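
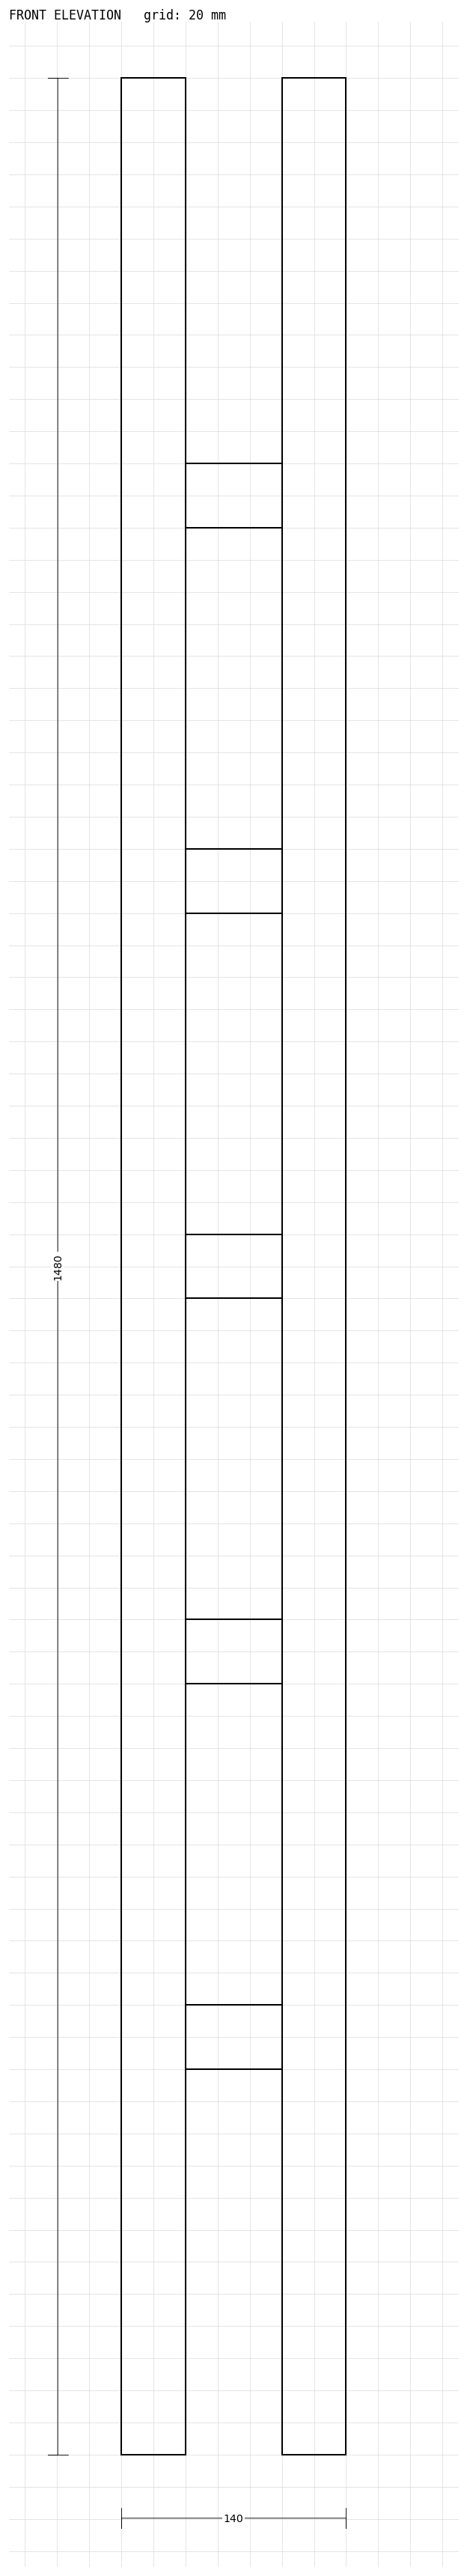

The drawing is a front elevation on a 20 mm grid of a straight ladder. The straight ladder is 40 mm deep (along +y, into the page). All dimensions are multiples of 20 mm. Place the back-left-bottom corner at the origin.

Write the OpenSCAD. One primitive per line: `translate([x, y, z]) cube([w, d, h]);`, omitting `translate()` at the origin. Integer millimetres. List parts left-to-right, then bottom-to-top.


cube([40, 40, 1480]);
translate([40, 0, 240]) cube([60, 40, 40]);
translate([40, 0, 480]) cube([60, 40, 40]);
translate([40, 0, 720]) cube([60, 40, 40]);
translate([40, 0, 960]) cube([60, 40, 40]);
translate([40, 0, 1200]) cube([60, 40, 40]);
translate([100, 0, 0]) cube([40, 40, 1480]);


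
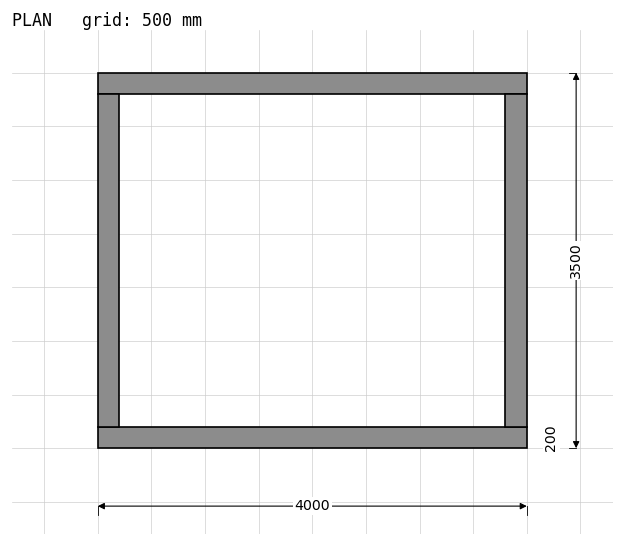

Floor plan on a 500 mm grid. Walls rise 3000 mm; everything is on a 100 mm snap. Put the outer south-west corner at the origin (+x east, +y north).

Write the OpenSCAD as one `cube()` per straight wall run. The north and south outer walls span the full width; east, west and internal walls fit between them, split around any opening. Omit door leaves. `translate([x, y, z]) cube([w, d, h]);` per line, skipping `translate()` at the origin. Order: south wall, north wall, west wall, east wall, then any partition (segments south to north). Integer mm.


cube([4000, 200, 3000]);
translate([0, 3300, 0]) cube([4000, 200, 3000]);
translate([0, 200, 0]) cube([200, 3100, 3000]);
translate([3800, 200, 0]) cube([200, 3100, 3000]);


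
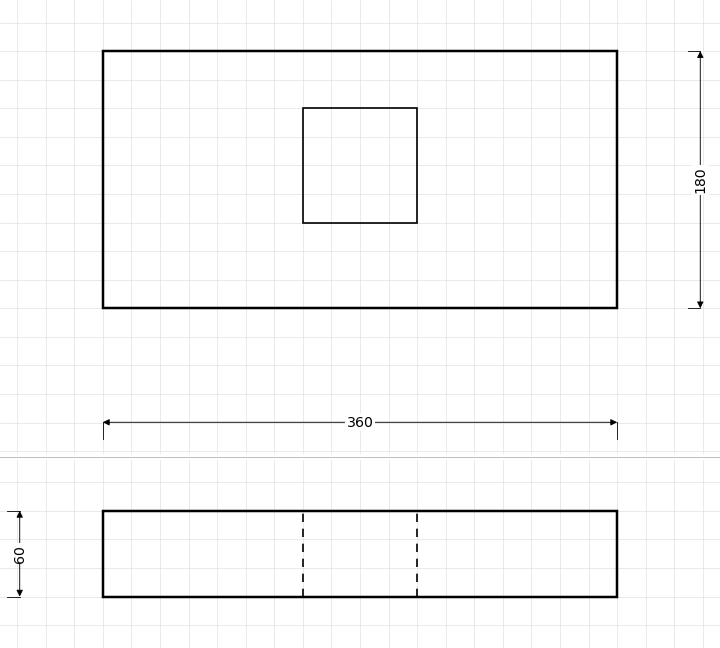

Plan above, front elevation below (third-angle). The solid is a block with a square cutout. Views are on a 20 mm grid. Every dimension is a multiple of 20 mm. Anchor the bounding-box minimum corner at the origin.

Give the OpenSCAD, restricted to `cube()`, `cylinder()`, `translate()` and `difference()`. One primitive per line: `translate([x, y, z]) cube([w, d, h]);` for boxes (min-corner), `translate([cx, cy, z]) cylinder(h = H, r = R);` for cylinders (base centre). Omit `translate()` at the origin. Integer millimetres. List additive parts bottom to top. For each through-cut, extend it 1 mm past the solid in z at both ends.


difference() {
  cube([360, 180, 60]);
  translate([140, 60, -1]) cube([80, 80, 62]);
}


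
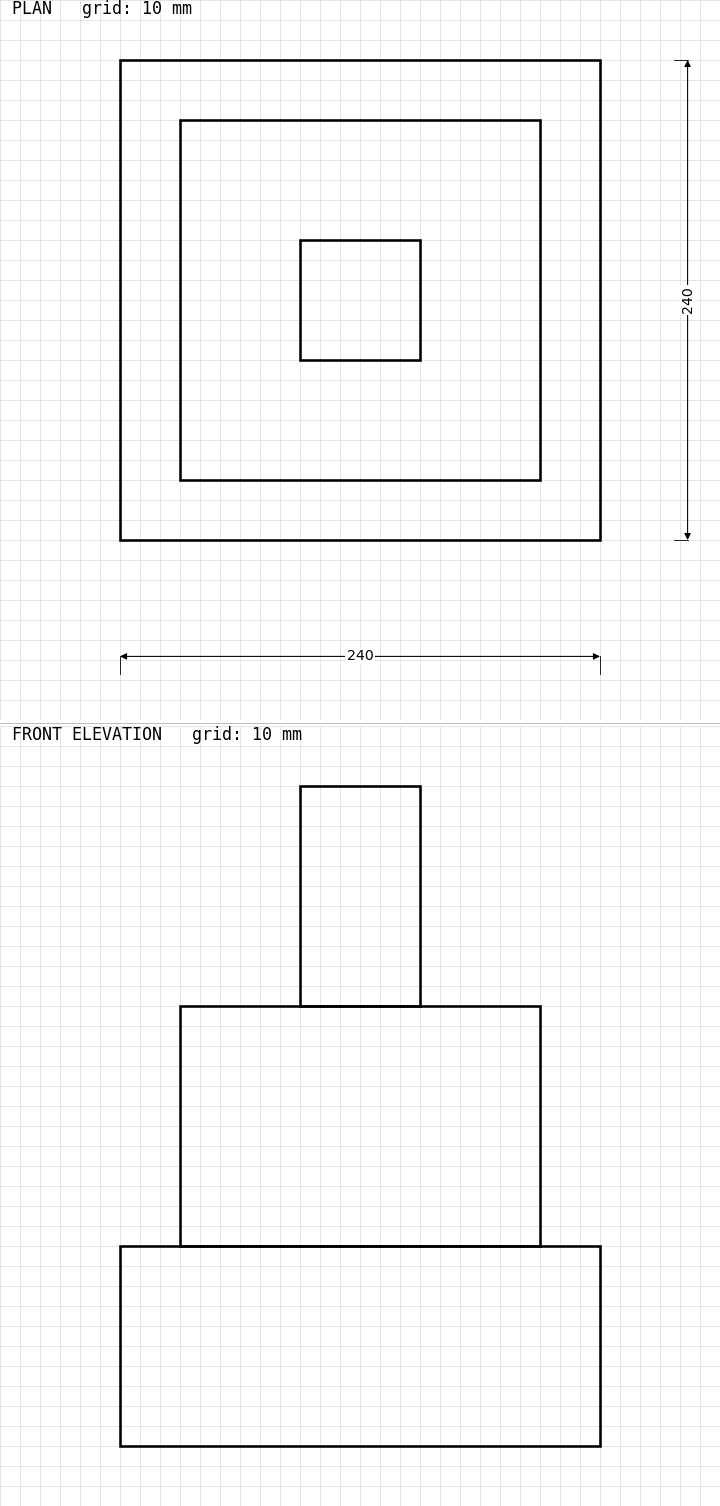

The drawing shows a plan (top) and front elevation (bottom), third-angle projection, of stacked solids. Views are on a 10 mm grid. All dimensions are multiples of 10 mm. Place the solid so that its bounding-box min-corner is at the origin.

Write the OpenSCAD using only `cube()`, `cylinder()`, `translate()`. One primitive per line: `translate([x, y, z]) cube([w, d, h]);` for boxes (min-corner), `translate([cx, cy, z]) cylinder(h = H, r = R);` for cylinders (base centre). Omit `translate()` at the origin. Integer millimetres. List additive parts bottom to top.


cube([240, 240, 100]);
translate([30, 30, 100]) cube([180, 180, 120]);
translate([90, 90, 220]) cube([60, 60, 110]);


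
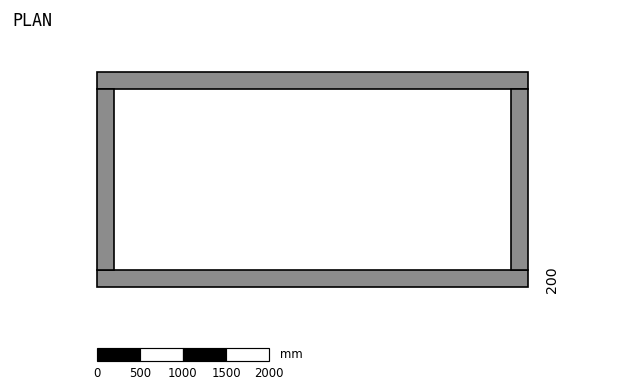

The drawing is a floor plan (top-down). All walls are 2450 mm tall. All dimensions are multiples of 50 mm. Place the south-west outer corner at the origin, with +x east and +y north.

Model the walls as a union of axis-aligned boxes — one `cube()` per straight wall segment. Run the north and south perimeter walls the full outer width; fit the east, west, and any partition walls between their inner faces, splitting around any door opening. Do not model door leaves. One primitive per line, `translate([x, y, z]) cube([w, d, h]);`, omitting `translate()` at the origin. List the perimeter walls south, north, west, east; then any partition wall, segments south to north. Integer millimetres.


cube([5000, 200, 2450]);
translate([0, 2300, 0]) cube([5000, 200, 2450]);
translate([0, 200, 0]) cube([200, 2100, 2450]);
translate([4800, 200, 0]) cube([200, 2100, 2450]);


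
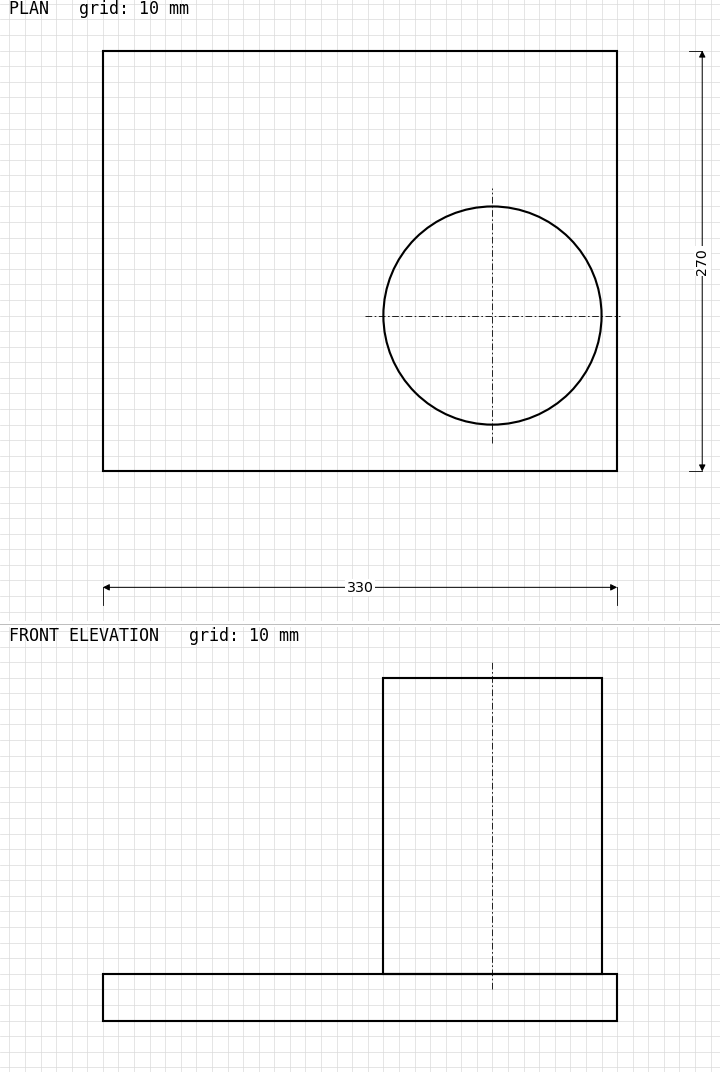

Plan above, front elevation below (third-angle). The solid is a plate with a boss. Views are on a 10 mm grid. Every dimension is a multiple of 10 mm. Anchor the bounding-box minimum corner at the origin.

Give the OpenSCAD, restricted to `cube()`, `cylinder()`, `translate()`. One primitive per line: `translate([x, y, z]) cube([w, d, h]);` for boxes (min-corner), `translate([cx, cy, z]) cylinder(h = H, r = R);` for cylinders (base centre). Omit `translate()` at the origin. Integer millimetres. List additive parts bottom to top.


cube([330, 270, 30]);
translate([250, 100, 30]) cylinder(h = 190, r = 70);


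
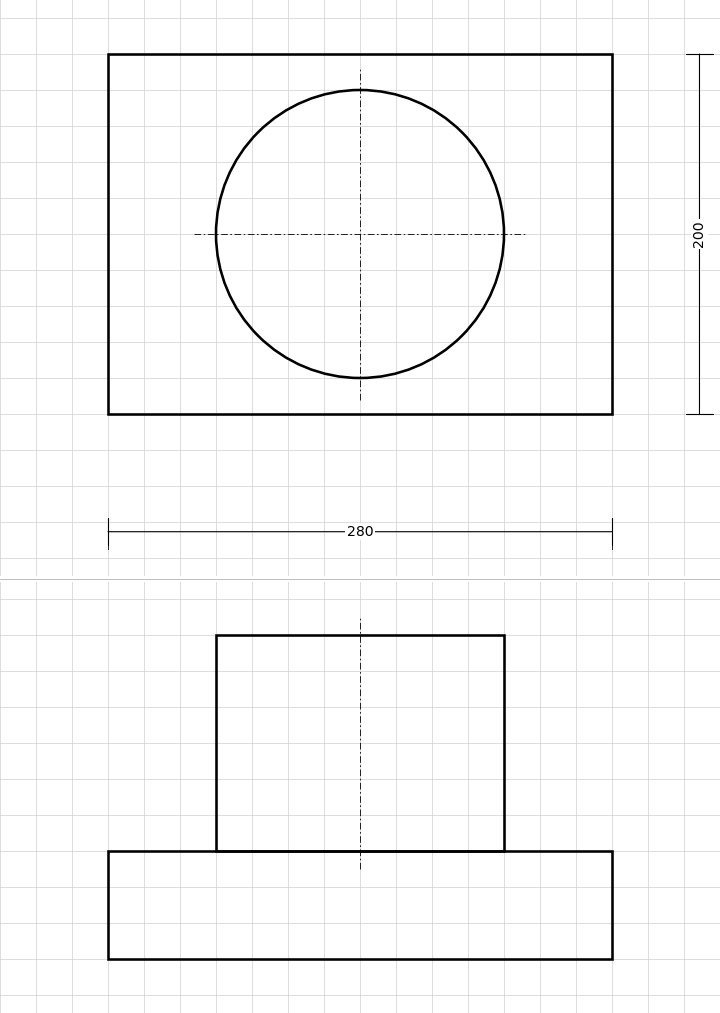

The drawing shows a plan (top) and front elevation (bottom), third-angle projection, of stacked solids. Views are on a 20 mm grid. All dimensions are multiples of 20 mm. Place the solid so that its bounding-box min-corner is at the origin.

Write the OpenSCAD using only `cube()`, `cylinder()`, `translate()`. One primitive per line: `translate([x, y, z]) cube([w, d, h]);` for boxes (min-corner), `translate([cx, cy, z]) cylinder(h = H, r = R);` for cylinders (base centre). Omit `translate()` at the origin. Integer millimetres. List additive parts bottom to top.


cube([280, 200, 60]);
translate([140, 100, 60]) cylinder(h = 120, r = 80);


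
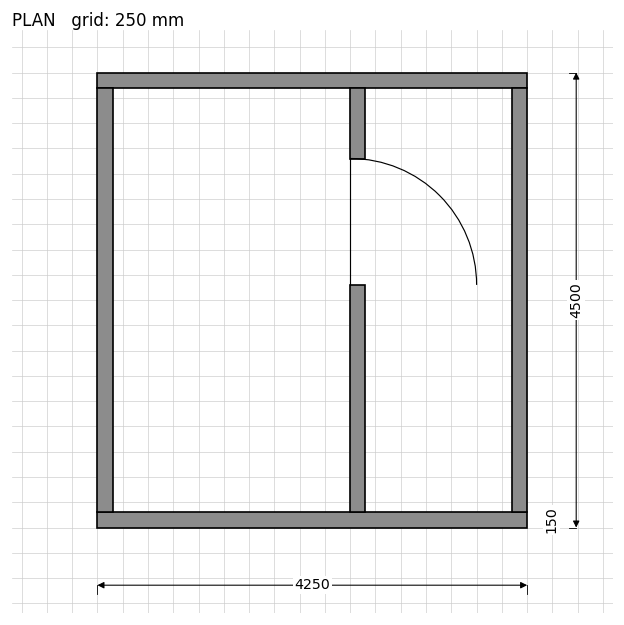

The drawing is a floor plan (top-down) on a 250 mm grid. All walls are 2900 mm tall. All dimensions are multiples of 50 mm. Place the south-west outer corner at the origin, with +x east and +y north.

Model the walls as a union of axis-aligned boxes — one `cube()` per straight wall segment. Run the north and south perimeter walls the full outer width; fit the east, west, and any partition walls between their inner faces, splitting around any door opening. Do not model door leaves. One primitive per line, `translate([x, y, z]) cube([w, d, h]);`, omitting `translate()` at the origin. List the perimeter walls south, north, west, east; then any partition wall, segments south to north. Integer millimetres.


cube([4250, 150, 2900]);
translate([0, 4350, 0]) cube([4250, 150, 2900]);
translate([0, 150, 0]) cube([150, 4200, 2900]);
translate([4100, 150, 0]) cube([150, 4200, 2900]);
translate([2500, 150, 0]) cube([150, 2250, 2900]);
translate([2500, 3650, 0]) cube([150, 700, 2900]);


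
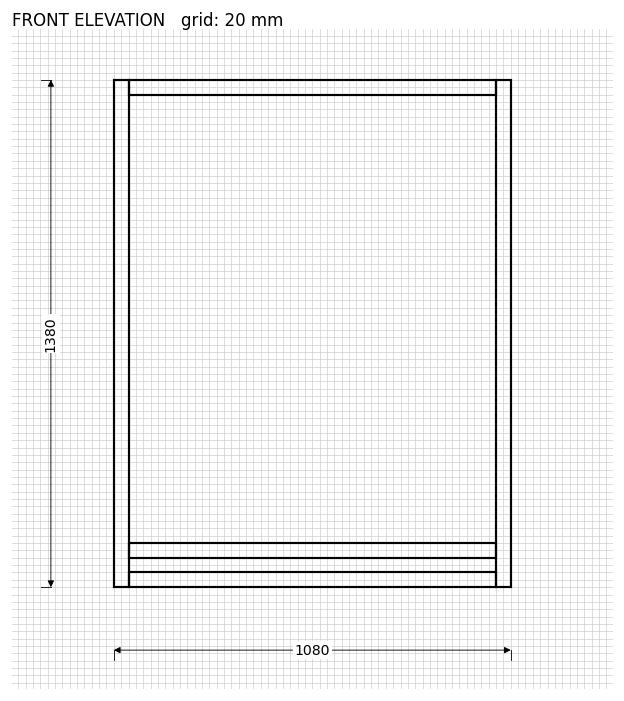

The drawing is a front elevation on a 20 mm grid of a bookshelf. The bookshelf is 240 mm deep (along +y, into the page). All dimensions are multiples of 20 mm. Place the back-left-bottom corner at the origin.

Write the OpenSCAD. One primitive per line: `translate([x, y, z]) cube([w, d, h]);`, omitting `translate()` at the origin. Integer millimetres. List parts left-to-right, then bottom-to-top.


cube([40, 240, 1380]);
translate([40, 0, 0]) cube([1000, 240, 40]);
translate([40, 0, 80]) cube([1000, 240, 40]);
translate([40, 0, 1340]) cube([1000, 240, 40]);
translate([1040, 0, 0]) cube([40, 240, 1380]);


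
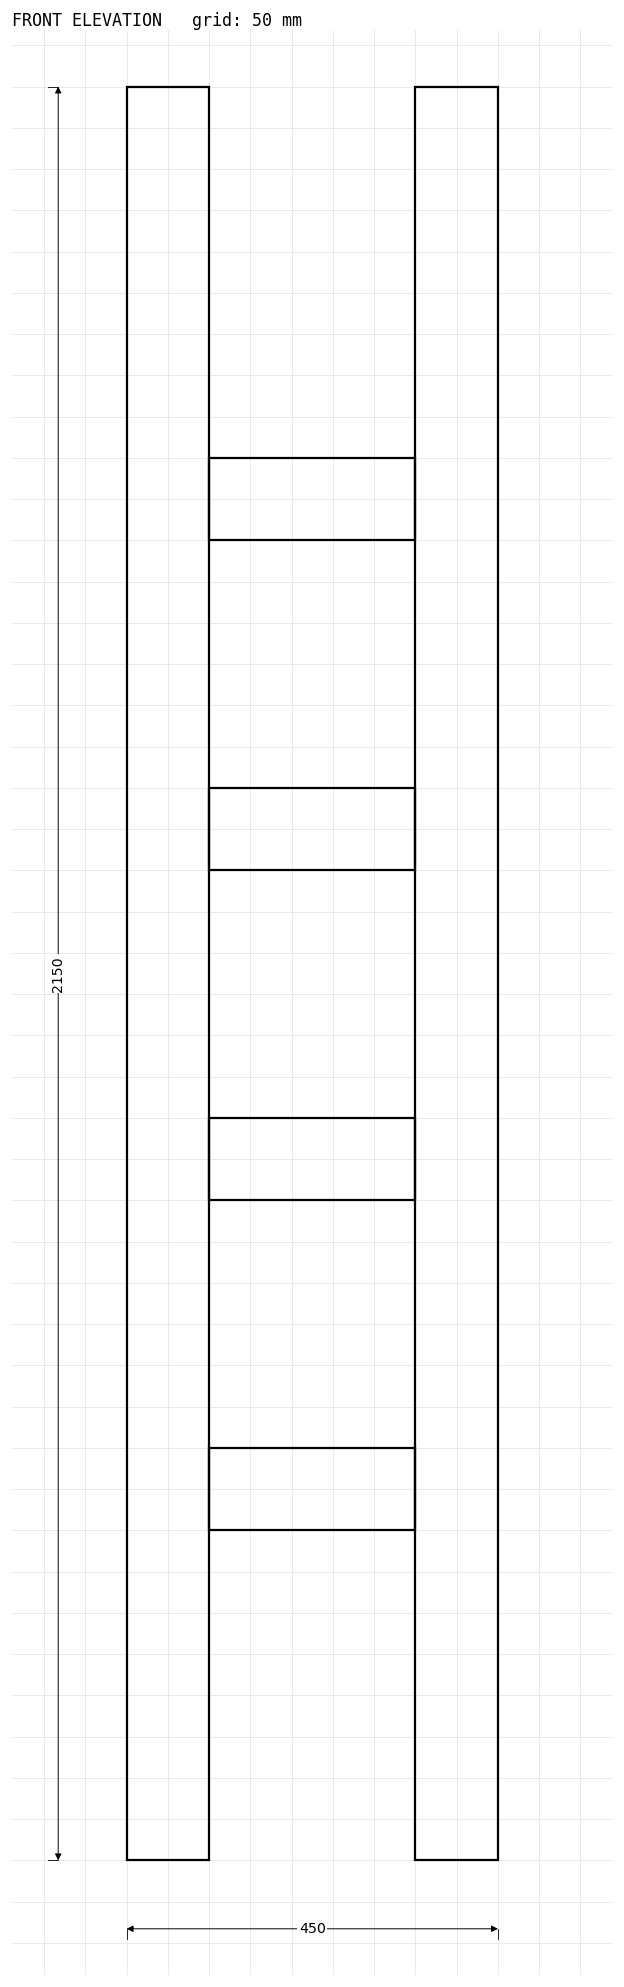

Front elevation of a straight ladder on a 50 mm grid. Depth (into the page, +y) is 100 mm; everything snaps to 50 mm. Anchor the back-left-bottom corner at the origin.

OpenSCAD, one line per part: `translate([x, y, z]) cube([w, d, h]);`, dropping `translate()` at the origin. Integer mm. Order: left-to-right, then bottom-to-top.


cube([100, 100, 2150]);
translate([100, 0, 400]) cube([250, 100, 100]);
translate([100, 0, 800]) cube([250, 100, 100]);
translate([100, 0, 1200]) cube([250, 100, 100]);
translate([100, 0, 1600]) cube([250, 100, 100]);
translate([350, 0, 0]) cube([100, 100, 2150]);


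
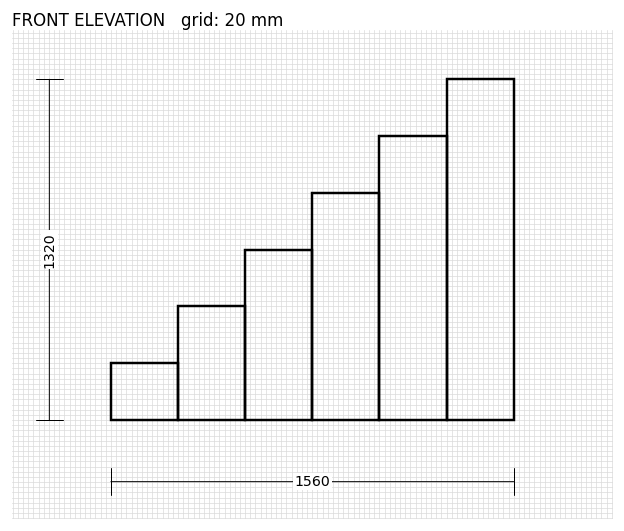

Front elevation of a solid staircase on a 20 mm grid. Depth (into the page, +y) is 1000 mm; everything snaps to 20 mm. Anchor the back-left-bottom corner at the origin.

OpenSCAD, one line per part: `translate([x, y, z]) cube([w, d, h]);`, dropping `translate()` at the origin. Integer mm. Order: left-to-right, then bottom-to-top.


cube([260, 1000, 220]);
translate([260, 0, 0]) cube([260, 1000, 440]);
translate([520, 0, 0]) cube([260, 1000, 660]);
translate([780, 0, 0]) cube([260, 1000, 880]);
translate([1040, 0, 0]) cube([260, 1000, 1100]);
translate([1300, 0, 0]) cube([260, 1000, 1320]);


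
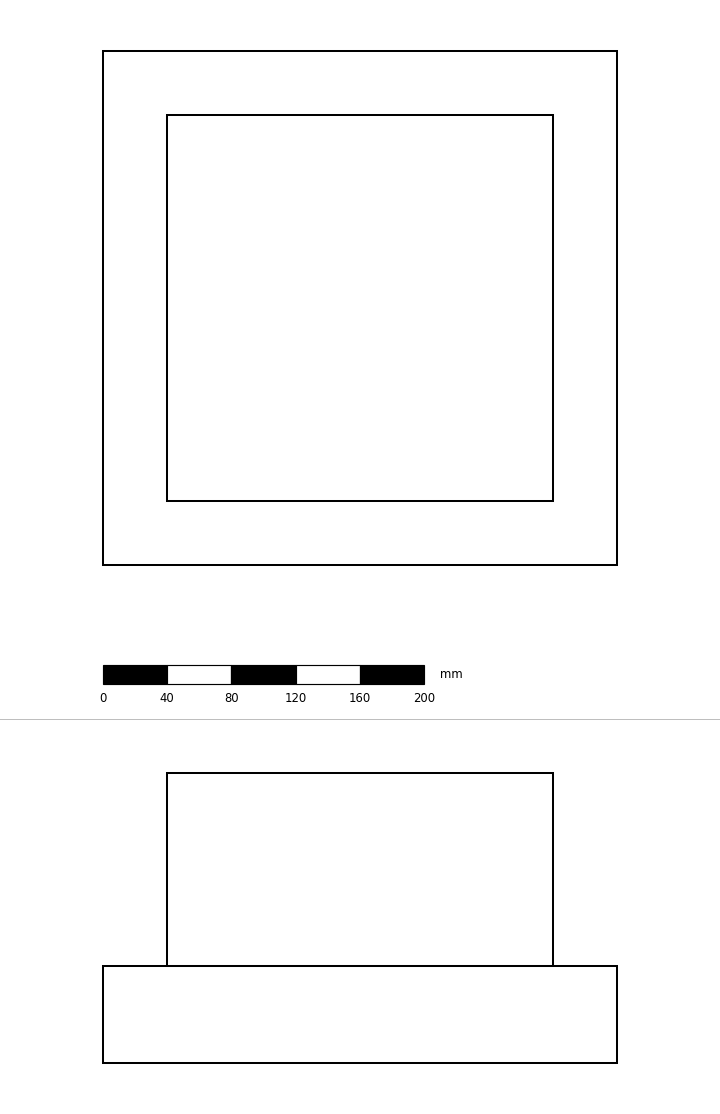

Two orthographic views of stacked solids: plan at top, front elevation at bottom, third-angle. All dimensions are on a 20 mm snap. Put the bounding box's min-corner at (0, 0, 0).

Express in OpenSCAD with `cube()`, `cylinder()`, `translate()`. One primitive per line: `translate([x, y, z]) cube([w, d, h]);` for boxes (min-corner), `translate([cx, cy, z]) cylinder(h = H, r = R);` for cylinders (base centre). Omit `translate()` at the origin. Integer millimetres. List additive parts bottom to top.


cube([320, 320, 60]);
translate([40, 40, 60]) cube([240, 240, 120]);


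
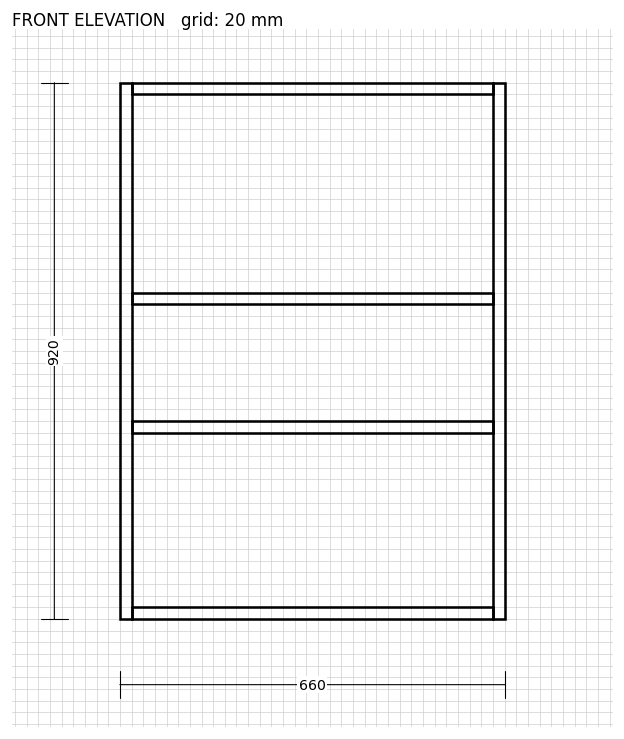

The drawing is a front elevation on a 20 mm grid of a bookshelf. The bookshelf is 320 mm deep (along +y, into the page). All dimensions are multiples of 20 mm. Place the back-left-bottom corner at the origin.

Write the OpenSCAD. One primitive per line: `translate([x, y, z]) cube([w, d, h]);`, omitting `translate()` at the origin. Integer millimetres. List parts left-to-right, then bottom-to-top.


cube([20, 320, 920]);
translate([20, 0, 0]) cube([620, 320, 20]);
translate([20, 0, 320]) cube([620, 320, 20]);
translate([20, 0, 540]) cube([620, 320, 20]);
translate([20, 0, 900]) cube([620, 320, 20]);
translate([640, 0, 0]) cube([20, 320, 920]);


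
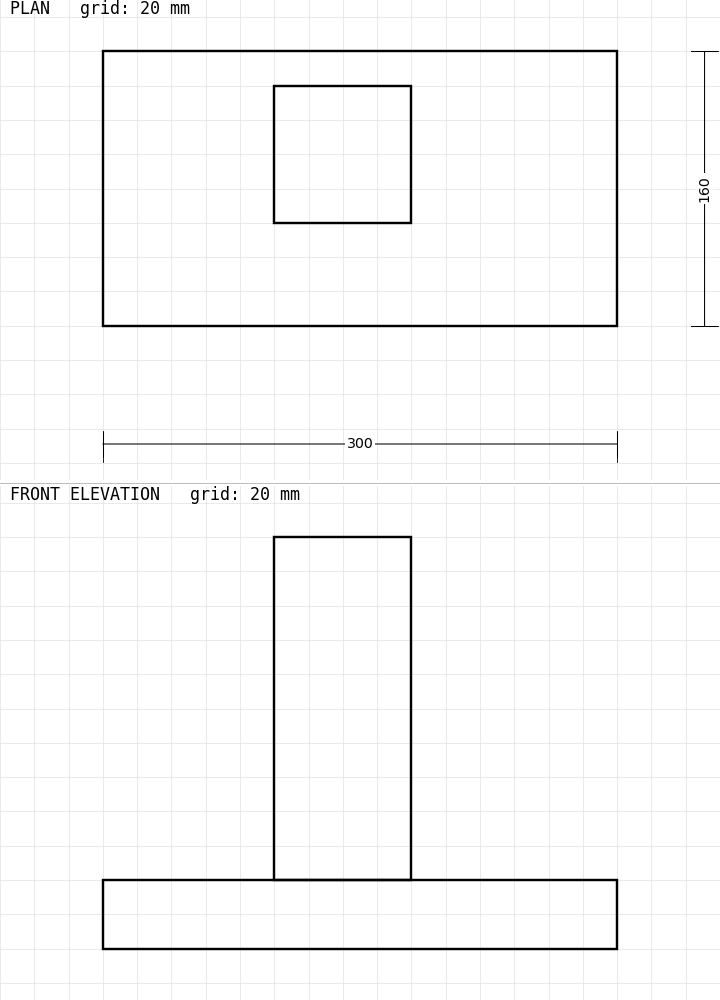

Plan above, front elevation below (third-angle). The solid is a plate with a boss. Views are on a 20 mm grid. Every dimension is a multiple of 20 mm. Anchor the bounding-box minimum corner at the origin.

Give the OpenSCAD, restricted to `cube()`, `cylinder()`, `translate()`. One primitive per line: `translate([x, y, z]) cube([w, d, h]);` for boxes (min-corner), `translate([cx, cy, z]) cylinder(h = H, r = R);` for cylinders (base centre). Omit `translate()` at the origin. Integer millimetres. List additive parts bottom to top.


cube([300, 160, 40]);
translate([100, 60, 40]) cube([80, 80, 200]);


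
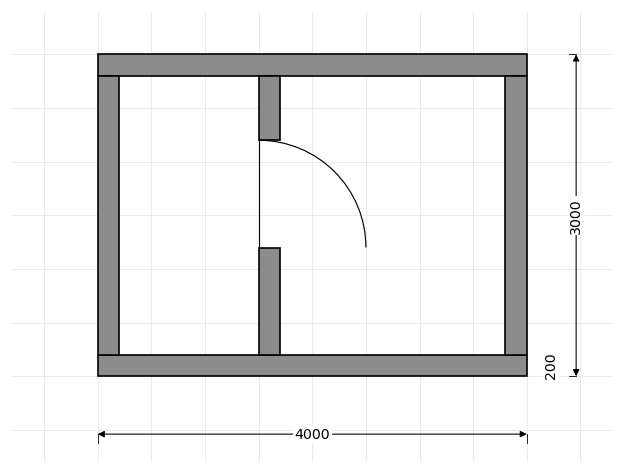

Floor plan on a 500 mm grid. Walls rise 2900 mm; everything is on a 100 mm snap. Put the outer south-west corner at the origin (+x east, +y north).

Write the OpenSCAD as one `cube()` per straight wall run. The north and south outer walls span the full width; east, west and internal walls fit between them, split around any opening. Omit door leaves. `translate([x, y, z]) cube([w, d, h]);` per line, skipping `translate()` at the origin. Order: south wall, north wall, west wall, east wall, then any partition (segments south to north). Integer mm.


cube([4000, 200, 2900]);
translate([0, 2800, 0]) cube([4000, 200, 2900]);
translate([0, 200, 0]) cube([200, 2600, 2900]);
translate([3800, 200, 0]) cube([200, 2600, 2900]);
translate([1500, 200, 0]) cube([200, 1000, 2900]);
translate([1500, 2200, 0]) cube([200, 600, 2900]);


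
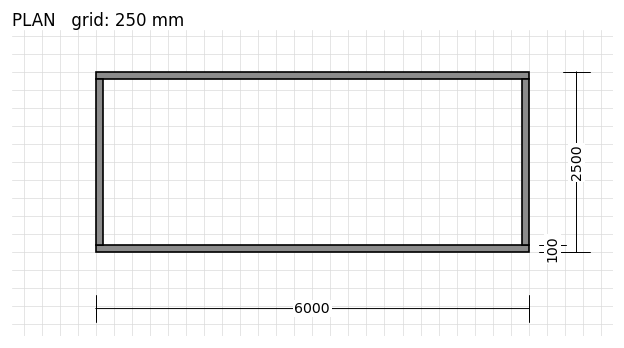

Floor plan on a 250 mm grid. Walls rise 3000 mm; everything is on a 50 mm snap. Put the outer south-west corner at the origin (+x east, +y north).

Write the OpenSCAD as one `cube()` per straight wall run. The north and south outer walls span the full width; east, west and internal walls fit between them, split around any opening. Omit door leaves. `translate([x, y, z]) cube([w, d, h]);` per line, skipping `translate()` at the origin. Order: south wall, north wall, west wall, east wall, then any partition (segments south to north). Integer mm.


cube([6000, 100, 3000]);
translate([0, 2400, 0]) cube([6000, 100, 3000]);
translate([0, 100, 0]) cube([100, 2300, 3000]);
translate([5900, 100, 0]) cube([100, 2300, 3000]);


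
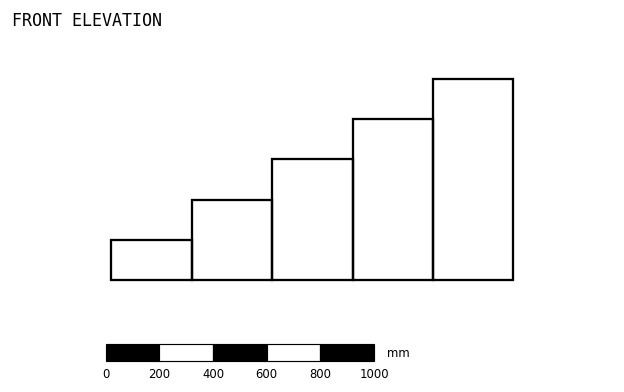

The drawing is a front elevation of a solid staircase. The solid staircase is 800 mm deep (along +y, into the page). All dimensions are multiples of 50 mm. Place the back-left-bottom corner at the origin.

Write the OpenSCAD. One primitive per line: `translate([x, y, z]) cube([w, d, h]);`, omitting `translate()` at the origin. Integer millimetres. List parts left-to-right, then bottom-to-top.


cube([300, 800, 150]);
translate([300, 0, 0]) cube([300, 800, 300]);
translate([600, 0, 0]) cube([300, 800, 450]);
translate([900, 0, 0]) cube([300, 800, 600]);
translate([1200, 0, 0]) cube([300, 800, 750]);


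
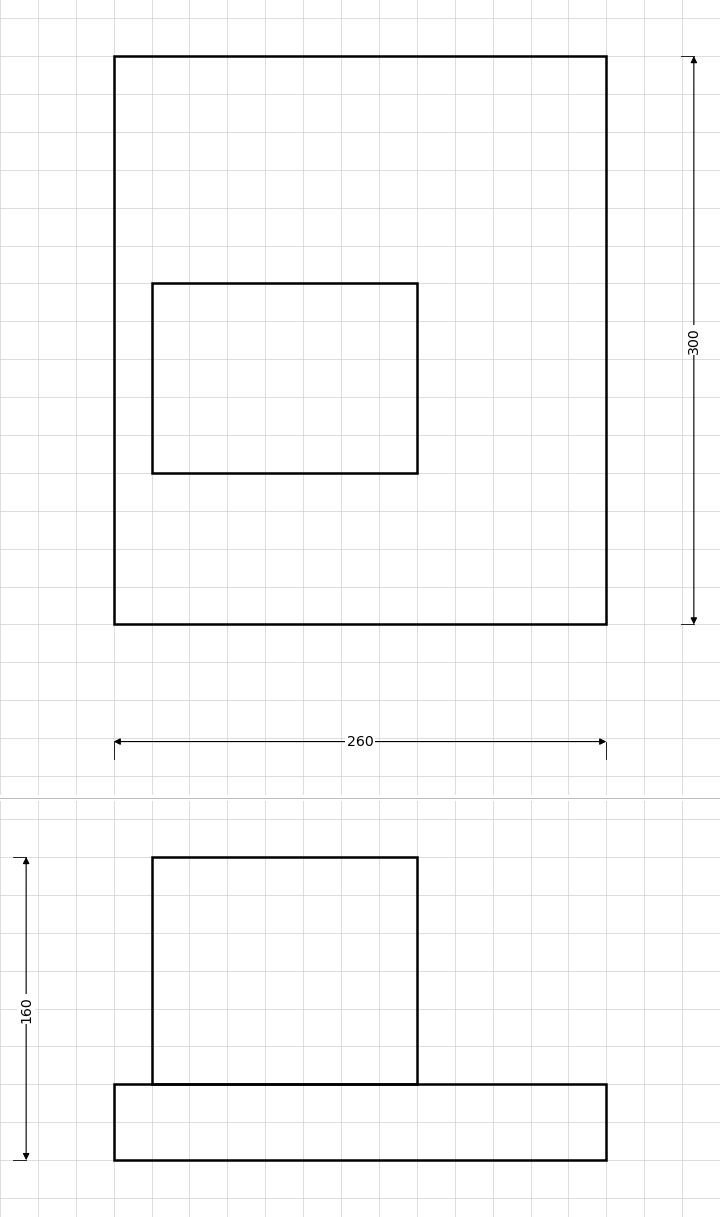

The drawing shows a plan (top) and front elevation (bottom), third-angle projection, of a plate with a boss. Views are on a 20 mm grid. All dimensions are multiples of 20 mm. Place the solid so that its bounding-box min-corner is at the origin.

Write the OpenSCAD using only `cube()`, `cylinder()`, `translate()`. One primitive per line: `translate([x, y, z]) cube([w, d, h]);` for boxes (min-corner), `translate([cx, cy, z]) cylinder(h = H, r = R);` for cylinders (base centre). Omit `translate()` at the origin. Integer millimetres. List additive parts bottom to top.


cube([260, 300, 40]);
translate([20, 80, 40]) cube([140, 100, 120]);


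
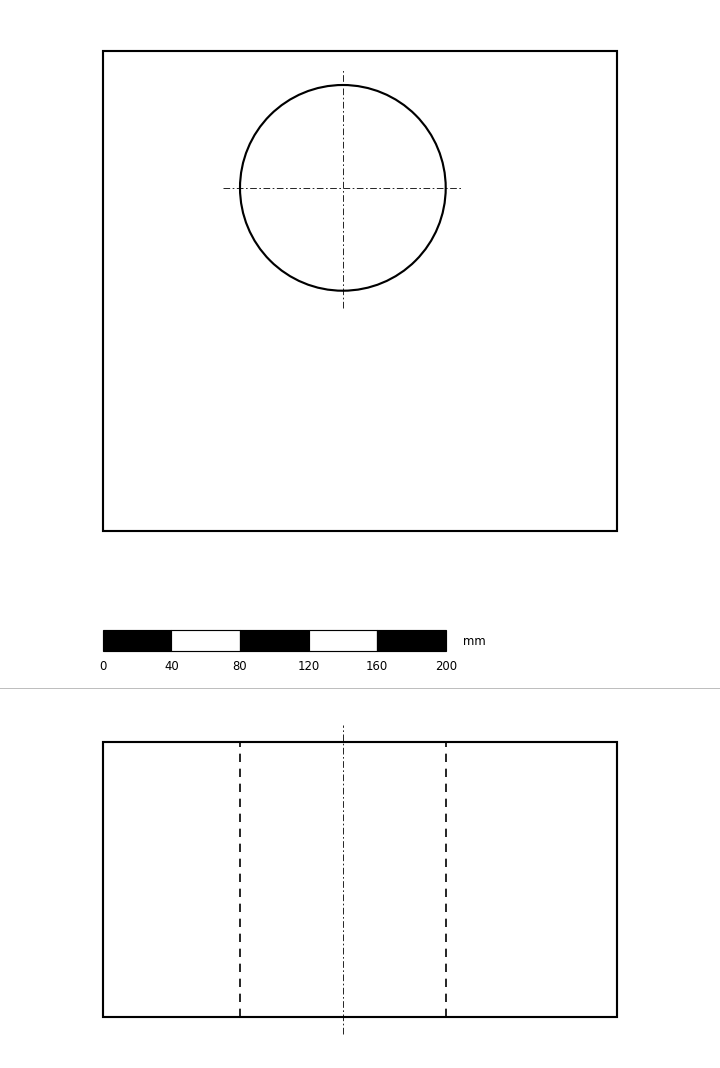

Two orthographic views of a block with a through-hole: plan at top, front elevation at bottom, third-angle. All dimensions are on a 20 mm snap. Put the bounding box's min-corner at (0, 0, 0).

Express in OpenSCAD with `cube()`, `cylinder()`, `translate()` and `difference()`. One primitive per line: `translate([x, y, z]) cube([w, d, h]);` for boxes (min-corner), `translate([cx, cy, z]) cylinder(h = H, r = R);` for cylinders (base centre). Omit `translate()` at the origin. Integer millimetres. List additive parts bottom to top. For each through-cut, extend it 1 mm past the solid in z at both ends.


difference() {
  cube([300, 280, 160]);
  translate([140, 200, -1]) cylinder(h = 162, r = 60);
}


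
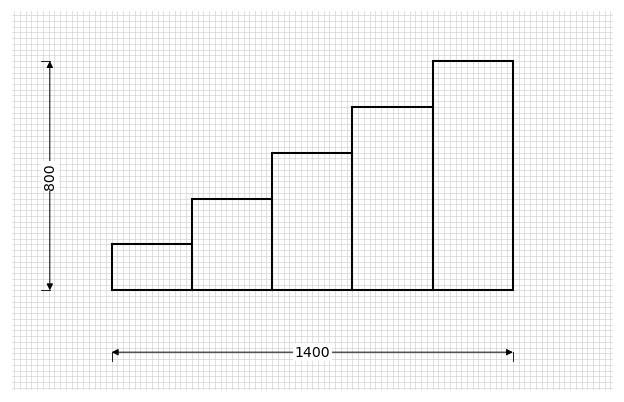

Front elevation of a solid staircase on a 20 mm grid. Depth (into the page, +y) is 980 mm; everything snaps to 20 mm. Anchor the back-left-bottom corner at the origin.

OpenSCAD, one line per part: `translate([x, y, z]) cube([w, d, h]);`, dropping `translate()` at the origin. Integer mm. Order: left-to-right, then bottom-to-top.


cube([280, 980, 160]);
translate([280, 0, 0]) cube([280, 980, 320]);
translate([560, 0, 0]) cube([280, 980, 480]);
translate([840, 0, 0]) cube([280, 980, 640]);
translate([1120, 0, 0]) cube([280, 980, 800]);


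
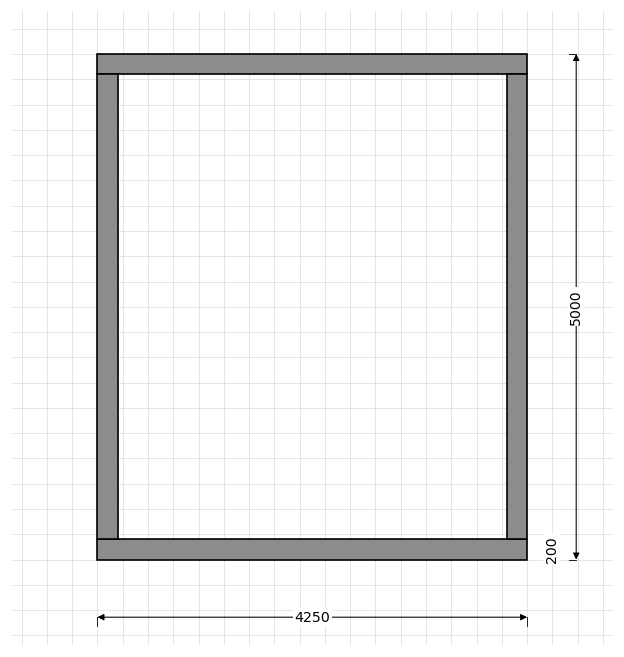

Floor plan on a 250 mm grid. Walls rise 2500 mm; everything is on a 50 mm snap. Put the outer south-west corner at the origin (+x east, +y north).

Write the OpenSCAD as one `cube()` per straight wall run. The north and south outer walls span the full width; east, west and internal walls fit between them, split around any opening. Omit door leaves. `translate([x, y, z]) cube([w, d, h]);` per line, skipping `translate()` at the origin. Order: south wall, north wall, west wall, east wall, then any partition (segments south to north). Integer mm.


cube([4250, 200, 2500]);
translate([0, 4800, 0]) cube([4250, 200, 2500]);
translate([0, 200, 0]) cube([200, 4600, 2500]);
translate([4050, 200, 0]) cube([200, 4600, 2500]);


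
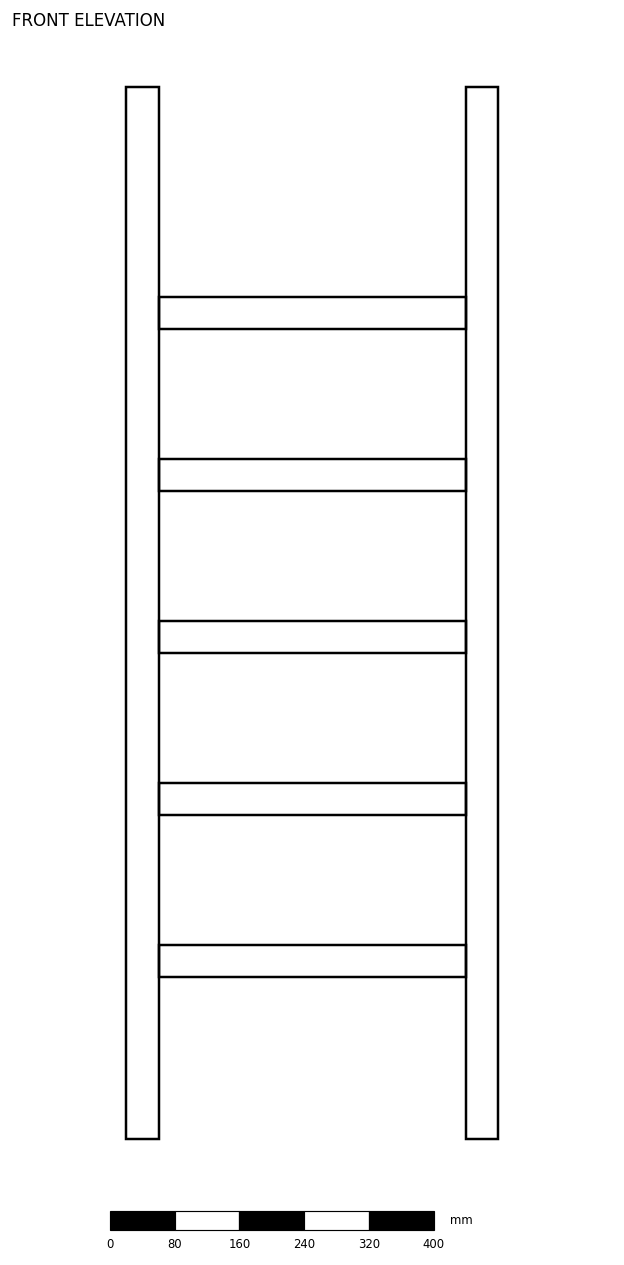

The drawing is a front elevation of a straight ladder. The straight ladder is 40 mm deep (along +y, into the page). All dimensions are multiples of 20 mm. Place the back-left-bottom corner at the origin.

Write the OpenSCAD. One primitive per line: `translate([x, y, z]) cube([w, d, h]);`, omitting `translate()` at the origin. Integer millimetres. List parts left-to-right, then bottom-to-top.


cube([40, 40, 1300]);
translate([40, 0, 200]) cube([380, 40, 40]);
translate([40, 0, 400]) cube([380, 40, 40]);
translate([40, 0, 600]) cube([380, 40, 40]);
translate([40, 0, 800]) cube([380, 40, 40]);
translate([40, 0, 1000]) cube([380, 40, 40]);
translate([420, 0, 0]) cube([40, 40, 1300]);


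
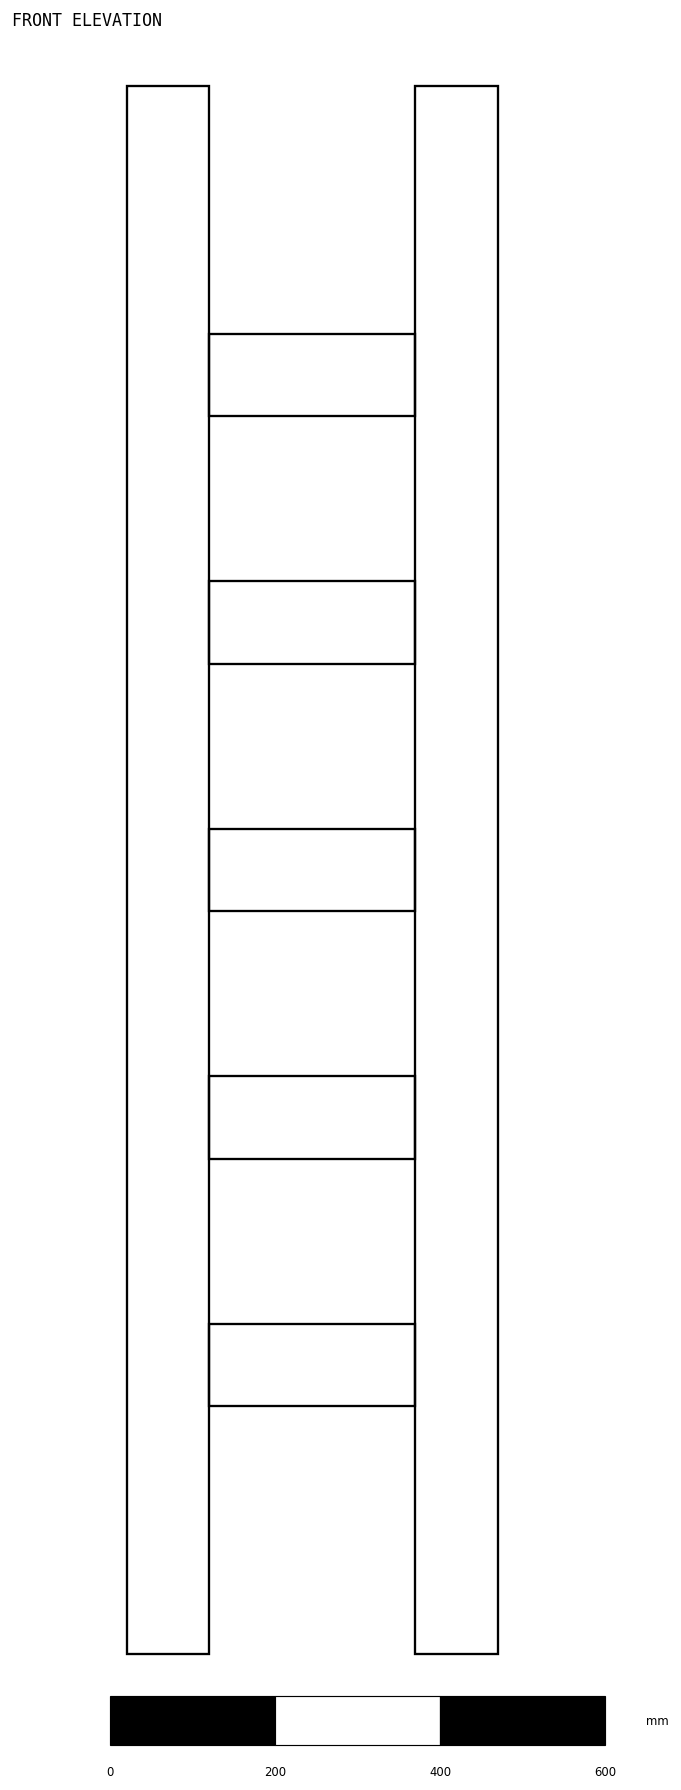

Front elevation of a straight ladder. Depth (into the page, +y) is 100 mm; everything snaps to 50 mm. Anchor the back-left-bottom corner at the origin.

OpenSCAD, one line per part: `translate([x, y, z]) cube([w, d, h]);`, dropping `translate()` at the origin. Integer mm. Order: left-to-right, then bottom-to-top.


cube([100, 100, 1900]);
translate([100, 0, 300]) cube([250, 100, 100]);
translate([100, 0, 600]) cube([250, 100, 100]);
translate([100, 0, 900]) cube([250, 100, 100]);
translate([100, 0, 1200]) cube([250, 100, 100]);
translate([100, 0, 1500]) cube([250, 100, 100]);
translate([350, 0, 0]) cube([100, 100, 1900]);


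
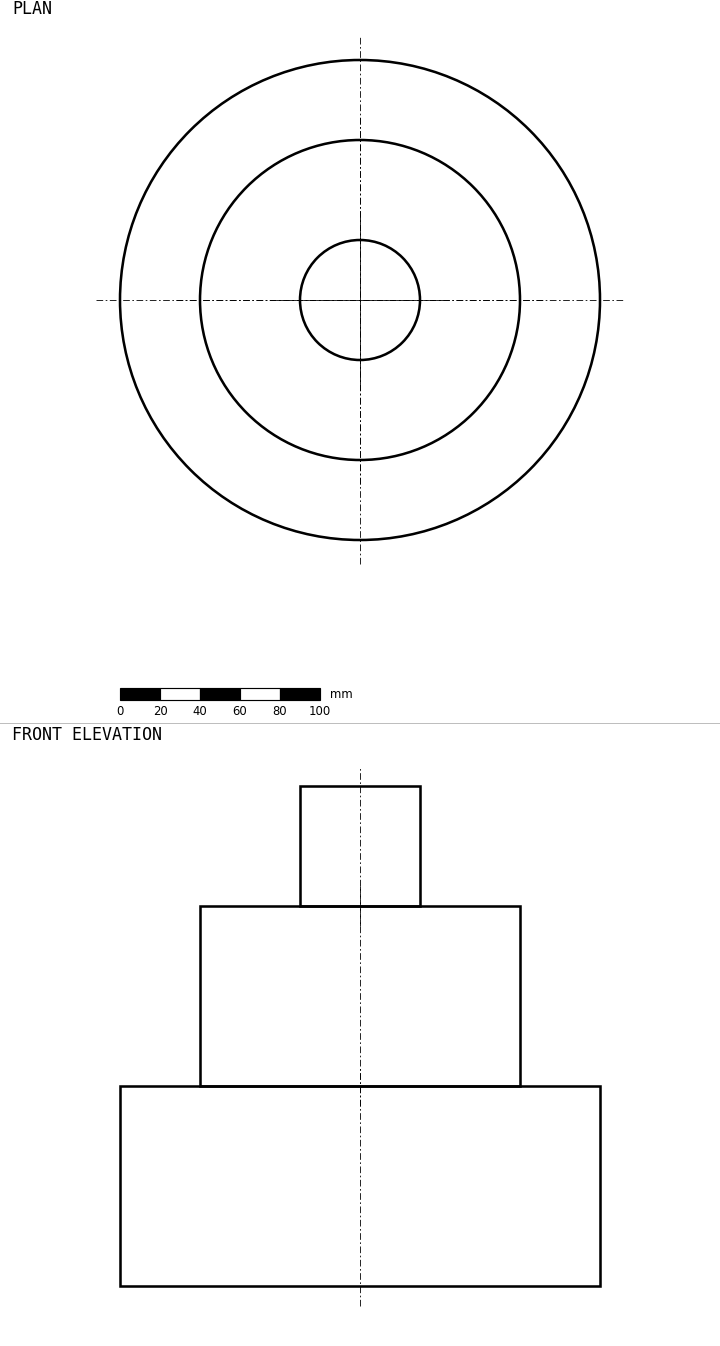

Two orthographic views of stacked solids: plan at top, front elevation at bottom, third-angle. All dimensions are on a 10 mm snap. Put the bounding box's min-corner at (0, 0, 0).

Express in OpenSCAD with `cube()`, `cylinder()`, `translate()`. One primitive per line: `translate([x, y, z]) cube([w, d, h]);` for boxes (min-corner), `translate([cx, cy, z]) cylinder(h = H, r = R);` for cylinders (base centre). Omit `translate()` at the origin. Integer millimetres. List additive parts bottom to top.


translate([120, 120, 0]) cylinder(h = 100, r = 120);
translate([120, 120, 100]) cylinder(h = 90, r = 80);
translate([120, 120, 190]) cylinder(h = 60, r = 30);


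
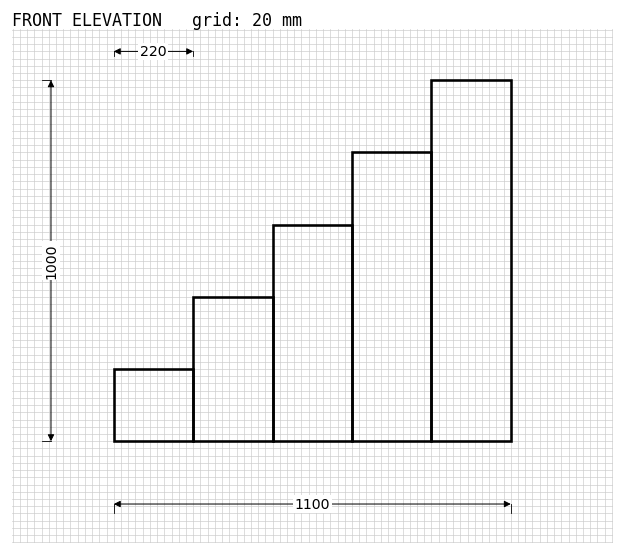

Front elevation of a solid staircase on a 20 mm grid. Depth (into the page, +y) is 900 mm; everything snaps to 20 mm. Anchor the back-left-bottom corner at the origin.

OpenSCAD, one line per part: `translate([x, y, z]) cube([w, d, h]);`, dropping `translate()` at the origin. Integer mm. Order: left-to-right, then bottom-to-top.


cube([220, 900, 200]);
translate([220, 0, 0]) cube([220, 900, 400]);
translate([440, 0, 0]) cube([220, 900, 600]);
translate([660, 0, 0]) cube([220, 900, 800]);
translate([880, 0, 0]) cube([220, 900, 1000]);


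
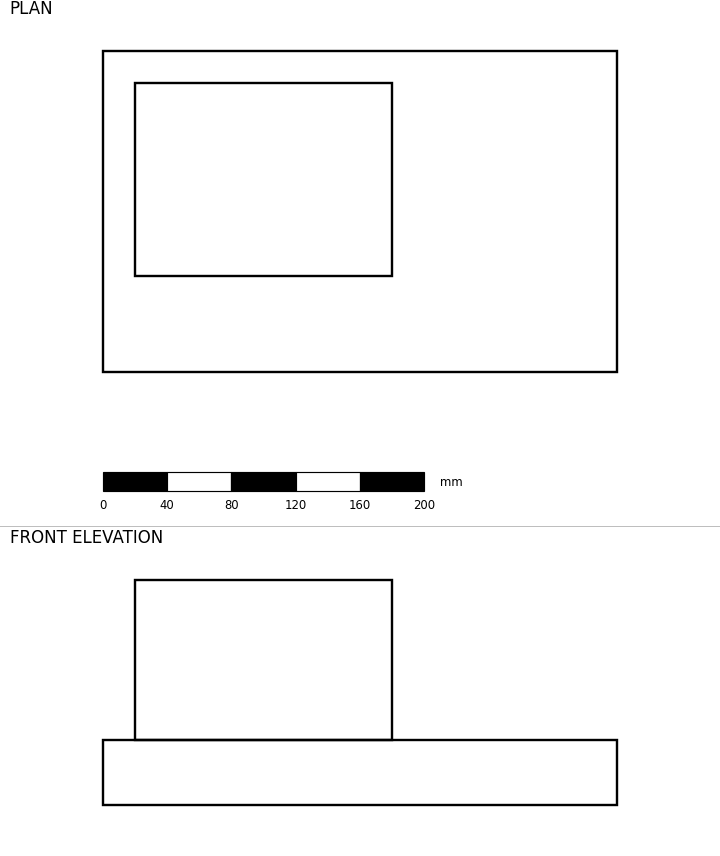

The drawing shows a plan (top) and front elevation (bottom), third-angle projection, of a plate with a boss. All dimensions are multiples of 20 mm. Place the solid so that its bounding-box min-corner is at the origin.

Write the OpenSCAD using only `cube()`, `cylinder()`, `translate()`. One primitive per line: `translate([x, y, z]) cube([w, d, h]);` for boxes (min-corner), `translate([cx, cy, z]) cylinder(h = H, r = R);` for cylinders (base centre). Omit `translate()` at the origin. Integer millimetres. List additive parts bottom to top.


cube([320, 200, 40]);
translate([20, 60, 40]) cube([160, 120, 100]);


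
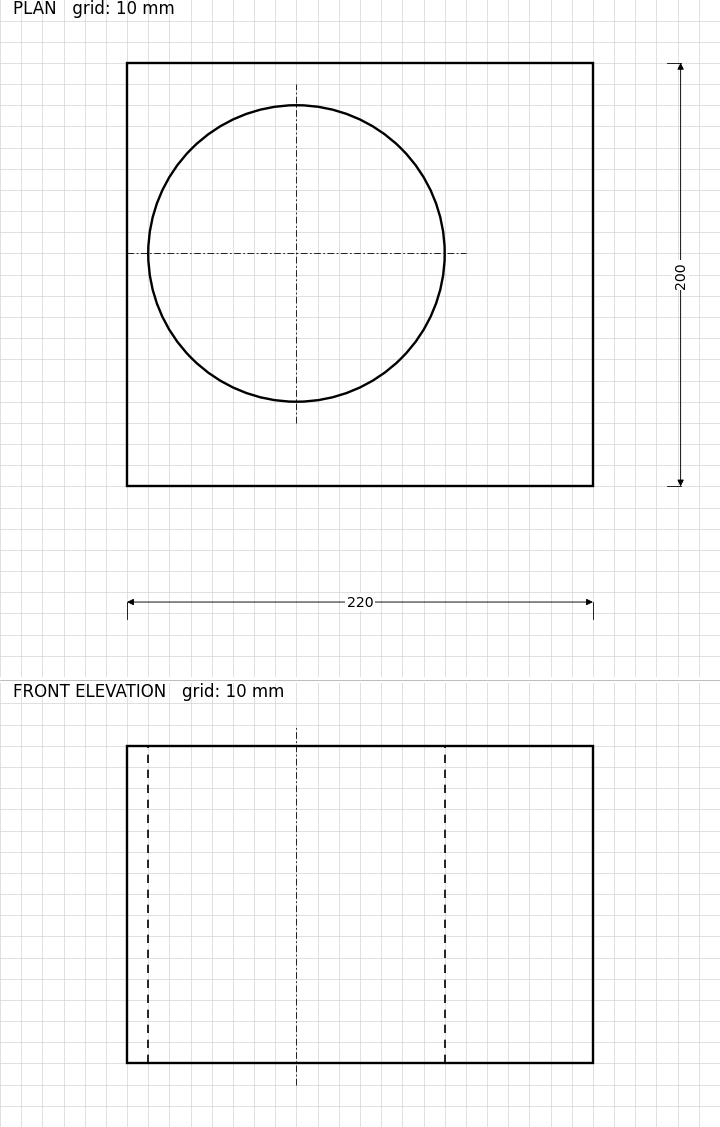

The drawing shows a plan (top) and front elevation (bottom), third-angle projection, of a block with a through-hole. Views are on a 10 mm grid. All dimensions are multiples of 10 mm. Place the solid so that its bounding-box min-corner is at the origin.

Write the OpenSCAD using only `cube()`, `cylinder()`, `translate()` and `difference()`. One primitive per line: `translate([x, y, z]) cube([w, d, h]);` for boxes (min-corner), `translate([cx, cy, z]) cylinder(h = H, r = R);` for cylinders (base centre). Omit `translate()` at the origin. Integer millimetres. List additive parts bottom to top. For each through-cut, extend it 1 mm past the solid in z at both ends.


difference() {
  cube([220, 200, 150]);
  translate([80, 110, -1]) cylinder(h = 152, r = 70);
}


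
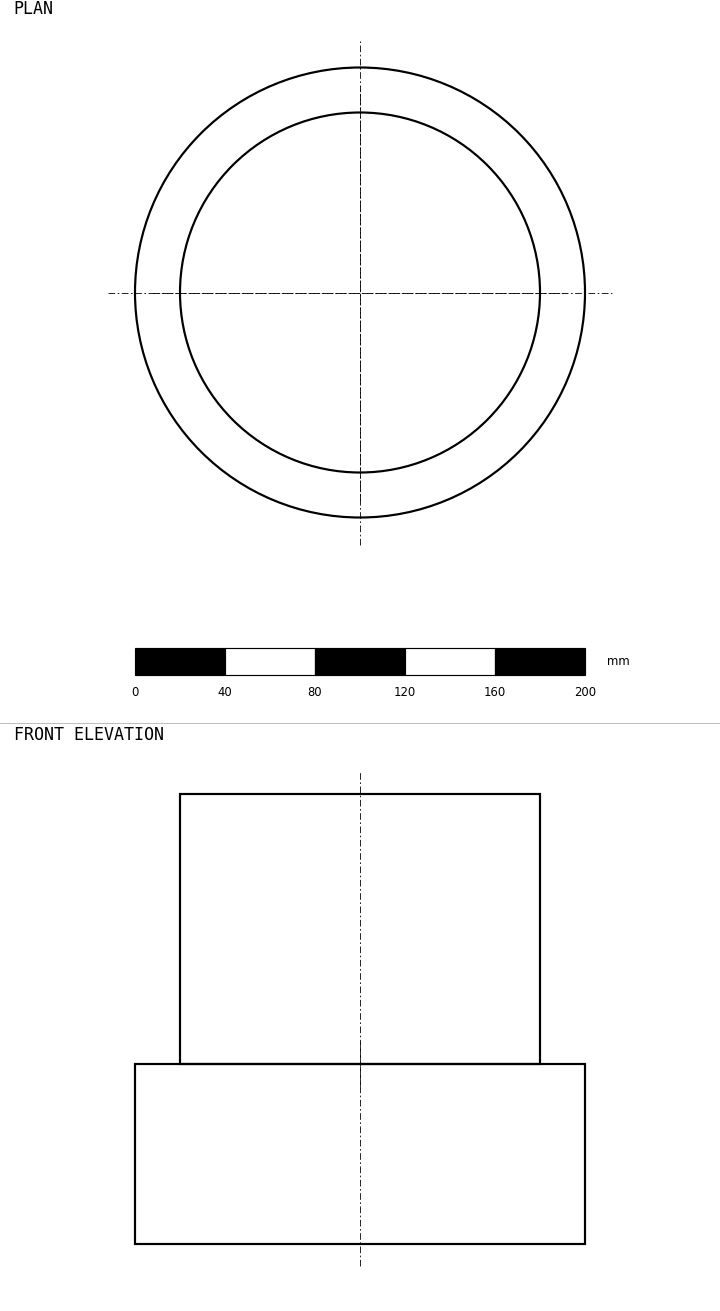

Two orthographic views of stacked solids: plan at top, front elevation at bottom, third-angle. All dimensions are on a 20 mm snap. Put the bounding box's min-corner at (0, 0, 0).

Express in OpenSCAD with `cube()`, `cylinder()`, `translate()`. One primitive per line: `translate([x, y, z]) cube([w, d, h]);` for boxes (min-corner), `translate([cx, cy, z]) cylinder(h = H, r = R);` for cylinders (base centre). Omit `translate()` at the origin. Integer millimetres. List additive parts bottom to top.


translate([100, 100, 0]) cylinder(h = 80, r = 100);
translate([100, 100, 80]) cylinder(h = 120, r = 80);


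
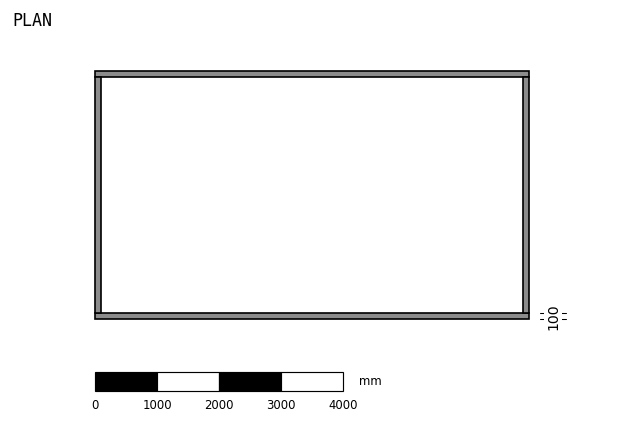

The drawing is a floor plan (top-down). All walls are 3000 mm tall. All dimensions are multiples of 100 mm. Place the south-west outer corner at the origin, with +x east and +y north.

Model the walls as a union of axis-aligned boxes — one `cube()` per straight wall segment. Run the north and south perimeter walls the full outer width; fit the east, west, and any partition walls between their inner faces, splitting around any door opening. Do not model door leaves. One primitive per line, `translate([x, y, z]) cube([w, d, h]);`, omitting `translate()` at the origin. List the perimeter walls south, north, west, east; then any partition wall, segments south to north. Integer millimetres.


cube([7000, 100, 3000]);
translate([0, 3900, 0]) cube([7000, 100, 3000]);
translate([0, 100, 0]) cube([100, 3800, 3000]);
translate([6900, 100, 0]) cube([100, 3800, 3000]);


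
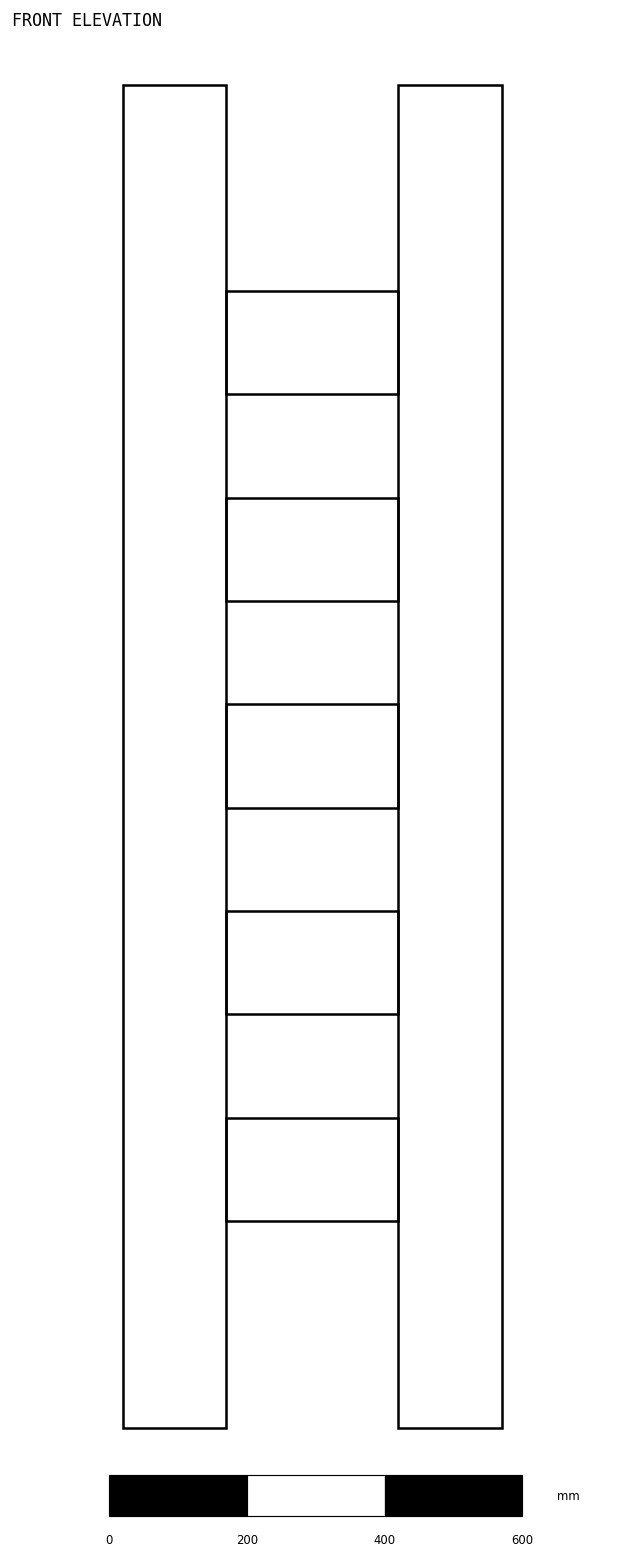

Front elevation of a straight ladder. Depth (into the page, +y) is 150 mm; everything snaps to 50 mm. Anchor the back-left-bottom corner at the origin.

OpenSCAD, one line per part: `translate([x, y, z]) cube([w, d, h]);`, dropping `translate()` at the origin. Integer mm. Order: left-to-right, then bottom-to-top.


cube([150, 150, 1950]);
translate([150, 0, 300]) cube([250, 150, 150]);
translate([150, 0, 600]) cube([250, 150, 150]);
translate([150, 0, 900]) cube([250, 150, 150]);
translate([150, 0, 1200]) cube([250, 150, 150]);
translate([150, 0, 1500]) cube([250, 150, 150]);
translate([400, 0, 0]) cube([150, 150, 1950]);


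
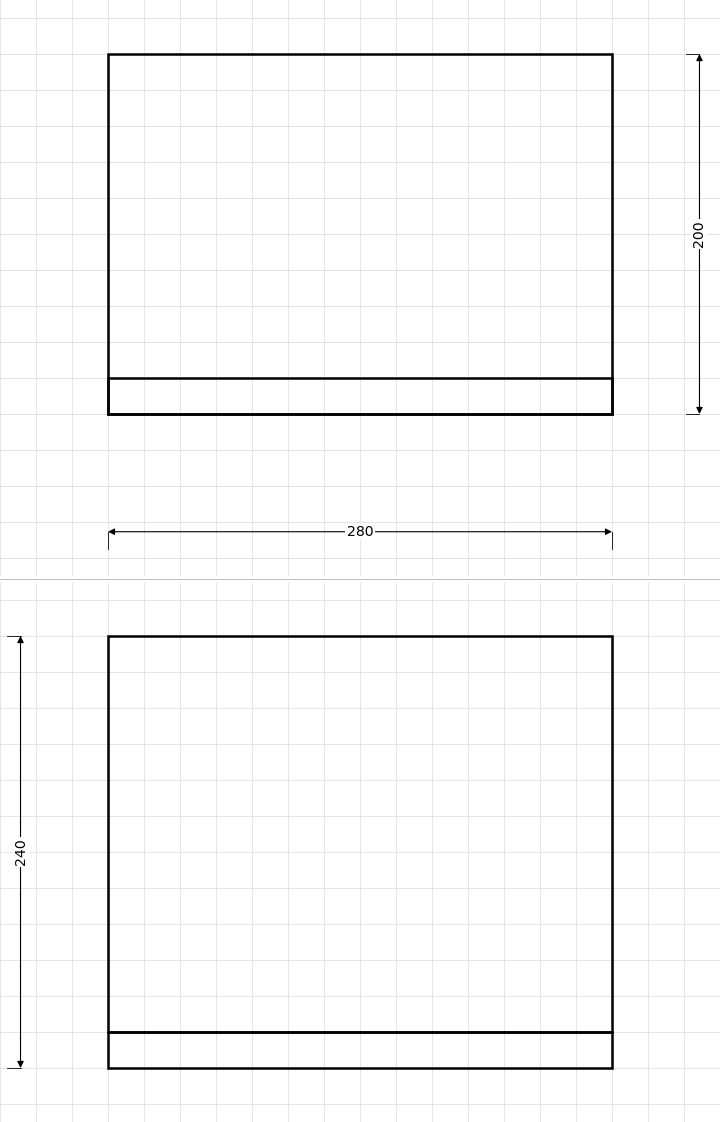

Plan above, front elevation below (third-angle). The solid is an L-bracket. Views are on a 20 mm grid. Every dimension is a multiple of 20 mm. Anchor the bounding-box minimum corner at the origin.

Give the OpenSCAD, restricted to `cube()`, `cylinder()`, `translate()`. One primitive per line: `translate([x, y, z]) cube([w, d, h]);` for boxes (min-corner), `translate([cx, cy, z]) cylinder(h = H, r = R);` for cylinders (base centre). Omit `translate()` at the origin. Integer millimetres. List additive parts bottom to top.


cube([280, 200, 20]);
translate([0, 0, 20]) cube([280, 20, 220]);


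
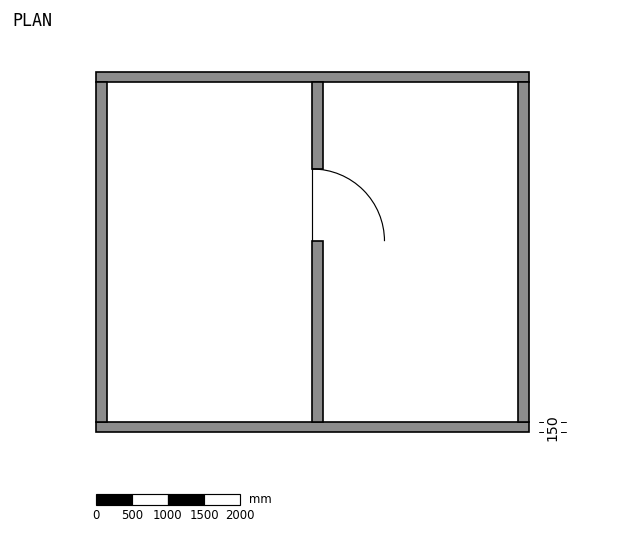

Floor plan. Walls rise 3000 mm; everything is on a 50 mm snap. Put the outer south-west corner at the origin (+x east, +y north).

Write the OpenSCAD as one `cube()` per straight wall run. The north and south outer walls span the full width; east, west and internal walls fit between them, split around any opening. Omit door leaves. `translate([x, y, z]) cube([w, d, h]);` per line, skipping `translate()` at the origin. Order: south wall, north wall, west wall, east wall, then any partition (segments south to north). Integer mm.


cube([6000, 150, 3000]);
translate([0, 4850, 0]) cube([6000, 150, 3000]);
translate([0, 150, 0]) cube([150, 4700, 3000]);
translate([5850, 150, 0]) cube([150, 4700, 3000]);
translate([3000, 150, 0]) cube([150, 2500, 3000]);
translate([3000, 3650, 0]) cube([150, 1200, 3000]);


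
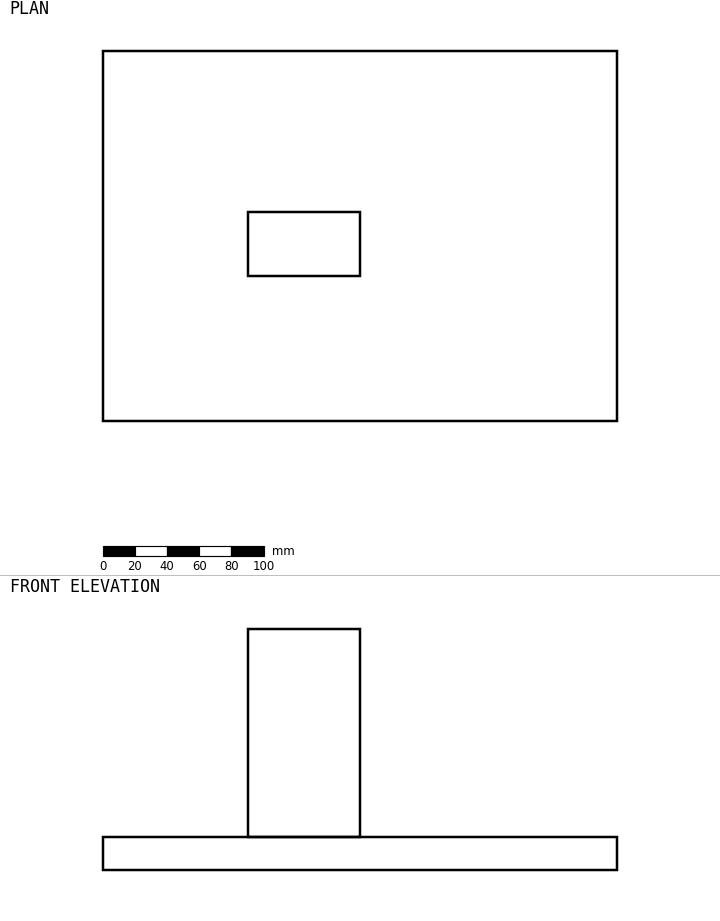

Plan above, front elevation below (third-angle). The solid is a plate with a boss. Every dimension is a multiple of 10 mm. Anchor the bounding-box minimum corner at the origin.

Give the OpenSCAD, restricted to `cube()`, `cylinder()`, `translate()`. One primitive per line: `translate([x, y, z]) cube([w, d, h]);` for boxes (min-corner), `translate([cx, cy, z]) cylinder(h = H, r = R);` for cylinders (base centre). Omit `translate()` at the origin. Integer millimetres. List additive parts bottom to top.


cube([320, 230, 20]);
translate([90, 90, 20]) cube([70, 40, 130]);


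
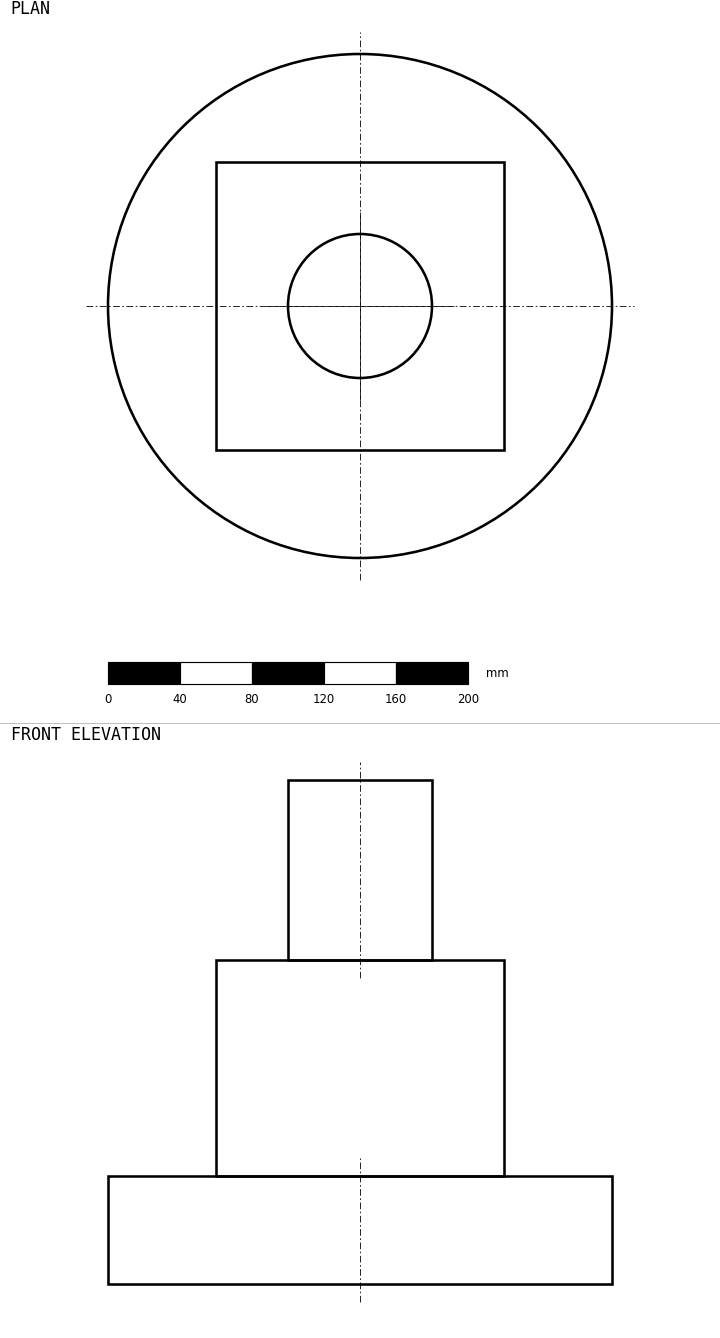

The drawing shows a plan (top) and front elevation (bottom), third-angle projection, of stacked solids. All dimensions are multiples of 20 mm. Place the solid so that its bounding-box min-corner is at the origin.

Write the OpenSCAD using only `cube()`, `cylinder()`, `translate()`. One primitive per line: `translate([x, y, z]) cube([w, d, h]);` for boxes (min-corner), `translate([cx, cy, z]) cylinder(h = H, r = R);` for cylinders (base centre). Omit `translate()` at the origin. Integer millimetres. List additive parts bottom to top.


translate([140, 140, 0]) cylinder(h = 60, r = 140);
translate([60, 60, 60]) cube([160, 160, 120]);
translate([140, 140, 180]) cylinder(h = 100, r = 40);


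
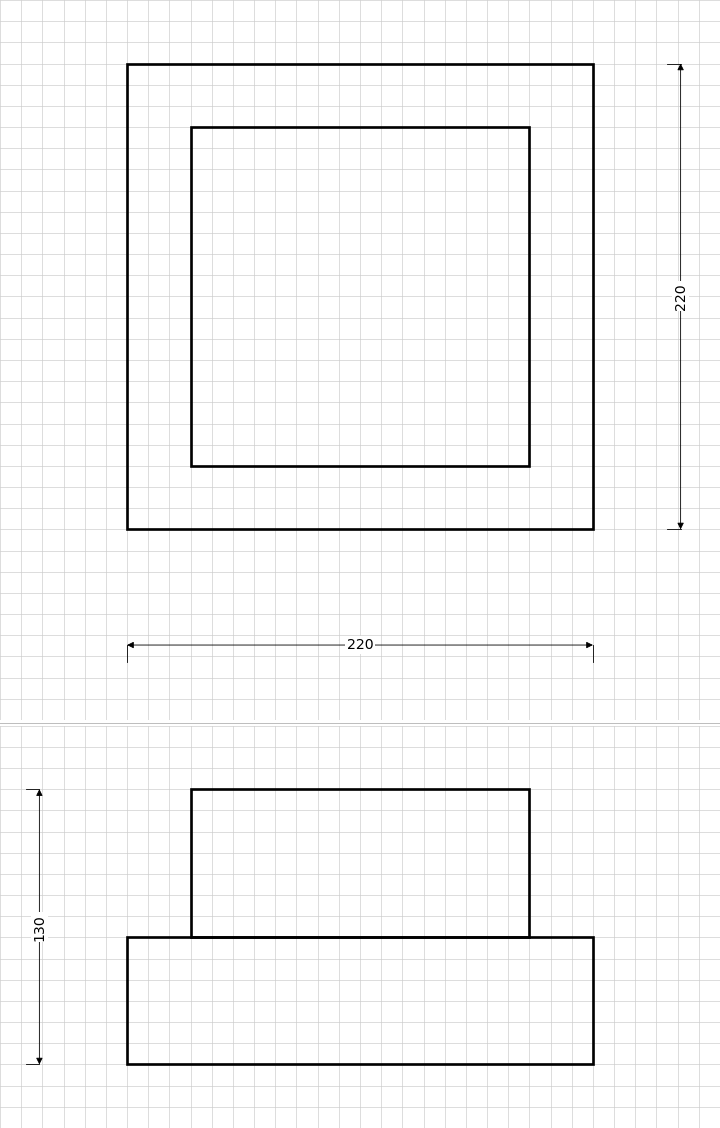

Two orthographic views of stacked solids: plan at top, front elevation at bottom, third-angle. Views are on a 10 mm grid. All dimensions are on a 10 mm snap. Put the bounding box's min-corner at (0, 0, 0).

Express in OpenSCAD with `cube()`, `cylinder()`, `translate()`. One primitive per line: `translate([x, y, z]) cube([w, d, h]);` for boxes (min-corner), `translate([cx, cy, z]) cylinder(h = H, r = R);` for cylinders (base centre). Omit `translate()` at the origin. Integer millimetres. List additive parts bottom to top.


cube([220, 220, 60]);
translate([30, 30, 60]) cube([160, 160, 70]);
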